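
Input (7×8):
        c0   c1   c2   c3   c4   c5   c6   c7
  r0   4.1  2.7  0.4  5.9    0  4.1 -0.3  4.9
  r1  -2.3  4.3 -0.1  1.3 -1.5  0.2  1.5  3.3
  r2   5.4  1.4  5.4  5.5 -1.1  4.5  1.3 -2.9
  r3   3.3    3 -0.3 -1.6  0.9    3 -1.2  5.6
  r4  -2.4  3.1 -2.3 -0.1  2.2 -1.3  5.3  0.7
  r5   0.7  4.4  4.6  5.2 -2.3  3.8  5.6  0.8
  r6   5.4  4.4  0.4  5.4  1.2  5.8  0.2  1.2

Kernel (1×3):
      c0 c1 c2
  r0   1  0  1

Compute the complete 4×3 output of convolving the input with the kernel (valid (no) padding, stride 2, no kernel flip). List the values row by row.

4.5 0.4 -0.3
10.8 4.3 0.2
-4.7 -0.1 7.5
5.8 1.6 1.4

Output[0,0]: The receptive field on the input at this output position is [4.1 2.7 0.4]. Elementwise product with the kernel and sum: 4.1·1 + 0.4·1.
Output[0,1]: The receptive field on the input at this output position is [0.4 5.9 0]. Elementwise product with the kernel and sum: 0.4·1 + 0·1.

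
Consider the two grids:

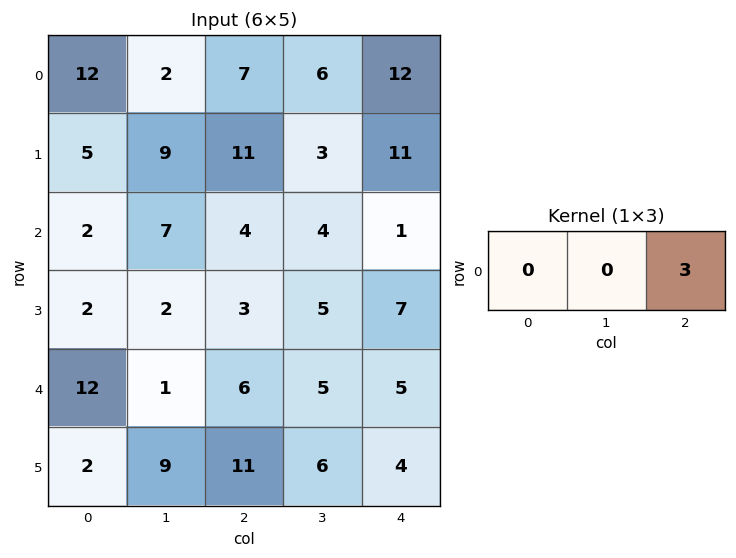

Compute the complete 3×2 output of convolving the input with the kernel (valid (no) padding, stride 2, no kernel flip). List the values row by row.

Output[0,0]: The receptive field on the input at this output position is [12 2 7]. Elementwise product with the kernel and sum: 7·3.

21 36
12 3
18 15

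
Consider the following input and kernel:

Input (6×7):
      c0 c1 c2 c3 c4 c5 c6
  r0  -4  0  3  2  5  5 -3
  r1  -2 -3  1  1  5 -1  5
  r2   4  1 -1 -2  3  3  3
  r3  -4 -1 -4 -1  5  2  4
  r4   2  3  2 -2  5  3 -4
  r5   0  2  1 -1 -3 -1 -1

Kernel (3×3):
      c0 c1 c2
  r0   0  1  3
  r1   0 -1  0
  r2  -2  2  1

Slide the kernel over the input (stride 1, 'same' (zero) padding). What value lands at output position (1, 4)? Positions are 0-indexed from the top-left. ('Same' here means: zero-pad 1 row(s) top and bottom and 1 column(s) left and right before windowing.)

The receptive field on the zero-padded input at this output position is [2 5 5 / 1 5 -1 / -2 3 3]. Elementwise product with the kernel and sum: 5·1 + 5·3 + 5·-1 + -2·-2 + 3·2 + 3·1.

28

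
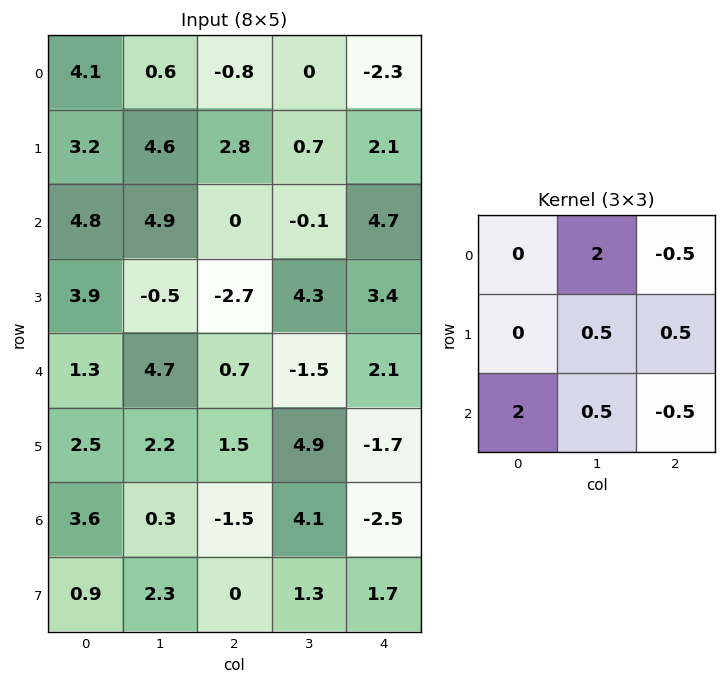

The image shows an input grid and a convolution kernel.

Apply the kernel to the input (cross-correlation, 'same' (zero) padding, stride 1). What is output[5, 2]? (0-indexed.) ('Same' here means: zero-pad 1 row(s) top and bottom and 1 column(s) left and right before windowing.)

3.15

The receptive field on the zero-padded input at this output position is [4.7 0.7 -1.5 / 2.2 1.5 4.9 / 0.3 -1.5 4.1]. Elementwise product with the kernel and sum: 0.7·2 + -1.5·-0.5 + 1.5·0.5 + 4.9·0.5 + 0.3·2 + -1.5·0.5 + 4.1·-0.5.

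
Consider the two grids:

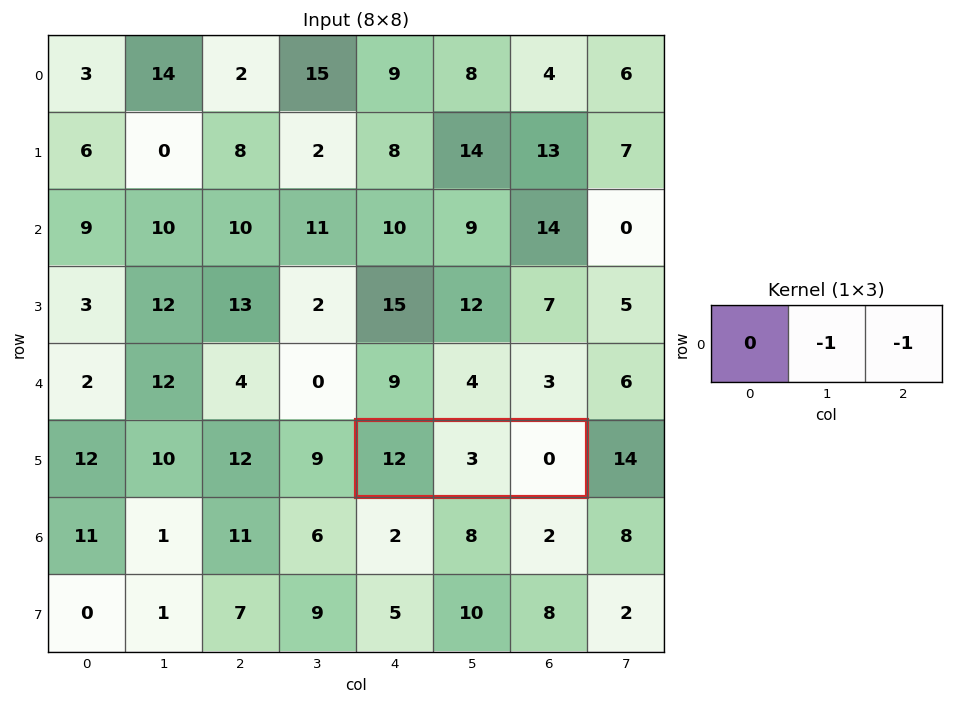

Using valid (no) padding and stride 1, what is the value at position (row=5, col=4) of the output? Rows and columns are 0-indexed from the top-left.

The receptive field on the input at this output position is [12 3 0]. Elementwise product with the kernel and sum: 3·-1 + 0·-1.

-3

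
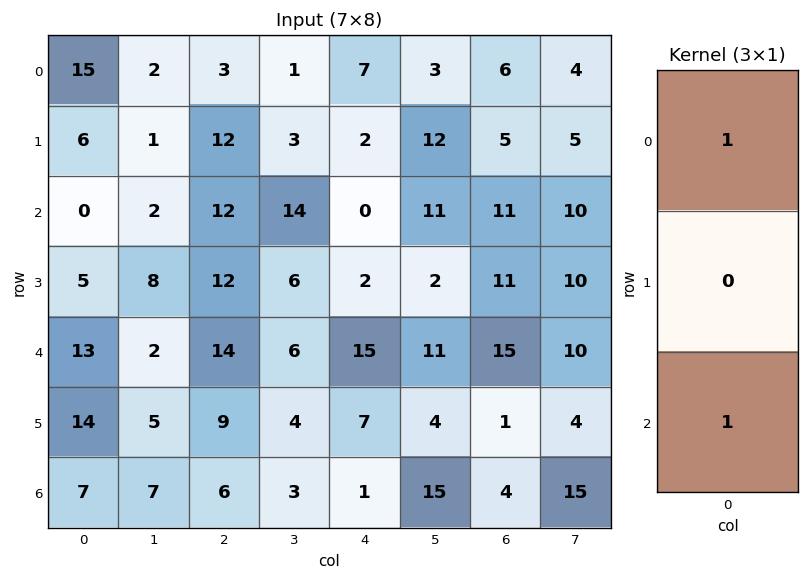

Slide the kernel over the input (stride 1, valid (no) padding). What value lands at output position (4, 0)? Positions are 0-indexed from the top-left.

The receptive field on the input at this output position is [13 / 14 / 7]. Elementwise product with the kernel and sum: 13·1 + 7·1.

20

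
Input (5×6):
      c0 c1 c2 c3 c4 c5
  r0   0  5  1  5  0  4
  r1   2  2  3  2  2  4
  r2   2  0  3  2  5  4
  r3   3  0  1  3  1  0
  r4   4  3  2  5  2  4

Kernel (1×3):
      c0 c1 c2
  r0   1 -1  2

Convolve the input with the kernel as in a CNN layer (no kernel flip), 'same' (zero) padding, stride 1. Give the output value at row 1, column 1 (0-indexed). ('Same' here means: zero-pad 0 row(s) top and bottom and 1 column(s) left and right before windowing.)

The receptive field on the zero-padded input at this output position is [2 2 3]. Elementwise product with the kernel and sum: 2·1 + 2·-1 + 3·2.

6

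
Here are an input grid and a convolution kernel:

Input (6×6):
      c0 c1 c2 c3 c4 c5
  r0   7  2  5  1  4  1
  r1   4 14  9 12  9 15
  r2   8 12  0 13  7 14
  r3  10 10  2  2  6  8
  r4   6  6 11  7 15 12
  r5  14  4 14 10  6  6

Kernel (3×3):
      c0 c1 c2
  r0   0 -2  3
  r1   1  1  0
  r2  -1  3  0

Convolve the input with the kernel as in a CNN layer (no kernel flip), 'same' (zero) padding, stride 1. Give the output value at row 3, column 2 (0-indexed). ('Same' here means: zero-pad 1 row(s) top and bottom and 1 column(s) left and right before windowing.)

The receptive field on the zero-padded input at this output position is [12 0 13 / 10 2 2 / 6 11 7]. Elementwise product with the kernel and sum: 0·-2 + 13·3 + 10·1 + 2·1 + 6·-1 + 11·3.

78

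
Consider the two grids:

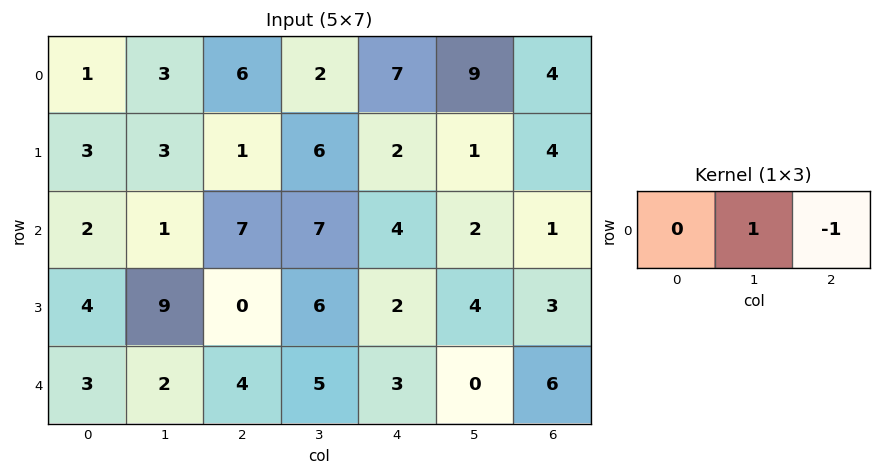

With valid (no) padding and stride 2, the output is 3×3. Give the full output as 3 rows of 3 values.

Output[0,0]: The receptive field on the input at this output position is [1 3 6]. Elementwise product with the kernel and sum: 3·1 + 6·-1.

-3 -5 5
-6 3 1
-2 2 -6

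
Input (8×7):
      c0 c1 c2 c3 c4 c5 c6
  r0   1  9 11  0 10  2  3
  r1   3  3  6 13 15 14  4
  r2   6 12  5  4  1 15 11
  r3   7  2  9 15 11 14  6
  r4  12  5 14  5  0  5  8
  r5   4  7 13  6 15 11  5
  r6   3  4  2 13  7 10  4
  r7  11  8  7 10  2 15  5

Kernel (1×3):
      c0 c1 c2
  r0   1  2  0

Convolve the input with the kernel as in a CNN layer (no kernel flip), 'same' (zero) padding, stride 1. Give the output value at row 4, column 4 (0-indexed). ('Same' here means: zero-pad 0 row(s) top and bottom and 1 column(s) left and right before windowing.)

5

The receptive field on the zero-padded input at this output position is [5 0 5]. Elementwise product with the kernel and sum: 5·1 + 0·2.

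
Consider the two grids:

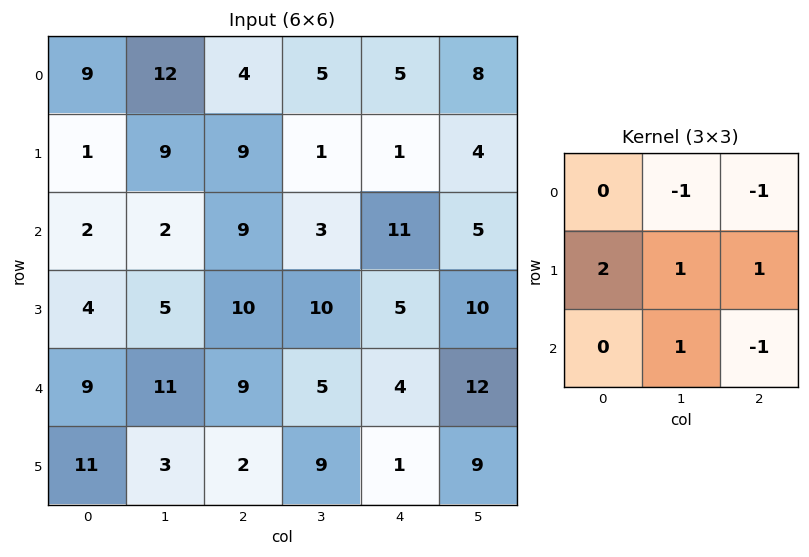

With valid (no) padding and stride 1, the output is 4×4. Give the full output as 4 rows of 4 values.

-3 25 2 0
-8 6 35 12
14 22 22 11
24 9 20 3

Output[0,0]: The receptive field on the input at this output position is [9 12 4 / 1 9 9 / 2 2 9]. Elementwise product with the kernel and sum: 12·-1 + 4·-1 + 1·2 + 9·1 + 9·1 + 2·1 + 9·-1.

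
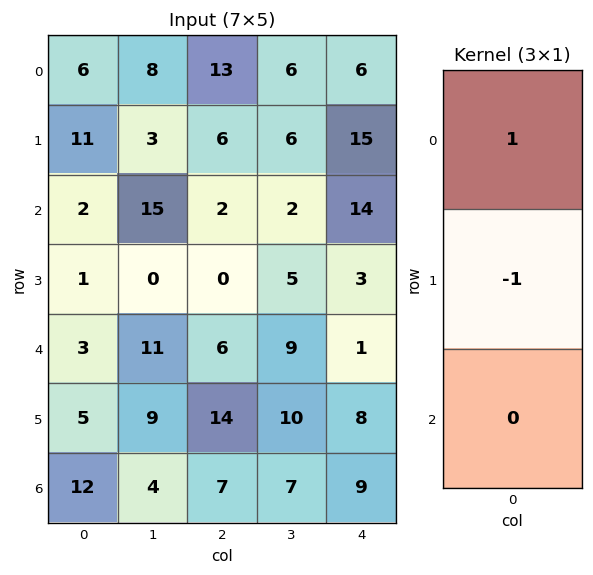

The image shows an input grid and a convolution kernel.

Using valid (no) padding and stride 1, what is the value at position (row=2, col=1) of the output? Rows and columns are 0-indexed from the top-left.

The receptive field on the input at this output position is [15 / 0 / 11]. Elementwise product with the kernel and sum: 15·1 + 0·-1.

15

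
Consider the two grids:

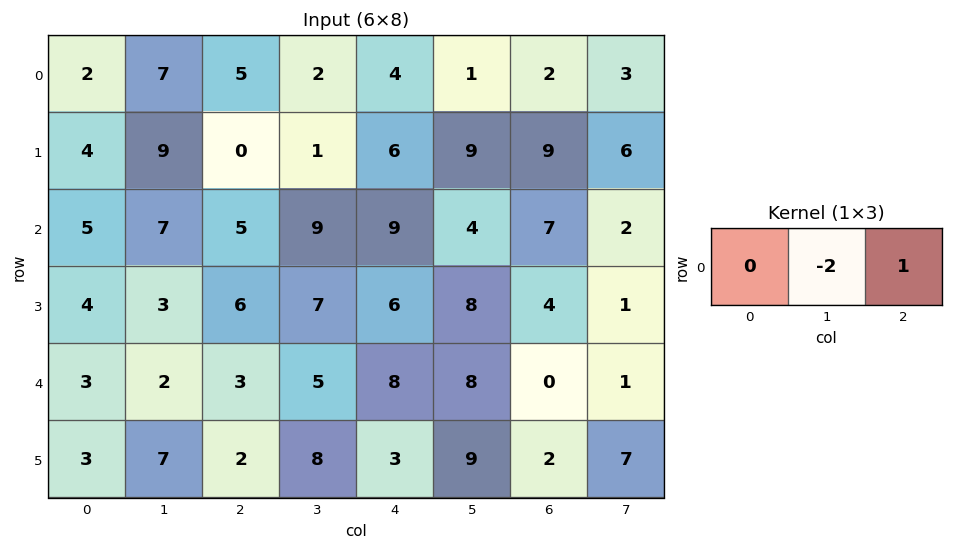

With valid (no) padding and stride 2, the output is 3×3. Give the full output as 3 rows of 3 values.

-9 0 0
-9 -9 -1
-1 -2 -16

Output[0,0]: The receptive field on the input at this output position is [2 7 5]. Elementwise product with the kernel and sum: 7·-2 + 5·1.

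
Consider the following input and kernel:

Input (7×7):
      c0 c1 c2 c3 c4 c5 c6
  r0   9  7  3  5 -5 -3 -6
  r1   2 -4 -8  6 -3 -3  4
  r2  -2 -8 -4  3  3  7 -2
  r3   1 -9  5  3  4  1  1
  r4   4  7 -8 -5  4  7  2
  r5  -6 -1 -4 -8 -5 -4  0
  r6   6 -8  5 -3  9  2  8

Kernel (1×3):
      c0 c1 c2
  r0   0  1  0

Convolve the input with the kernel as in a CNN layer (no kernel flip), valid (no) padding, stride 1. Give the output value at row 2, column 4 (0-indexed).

The receptive field on the input at this output position is [3 7 -2]. Elementwise product with the kernel and sum: 7·1.

7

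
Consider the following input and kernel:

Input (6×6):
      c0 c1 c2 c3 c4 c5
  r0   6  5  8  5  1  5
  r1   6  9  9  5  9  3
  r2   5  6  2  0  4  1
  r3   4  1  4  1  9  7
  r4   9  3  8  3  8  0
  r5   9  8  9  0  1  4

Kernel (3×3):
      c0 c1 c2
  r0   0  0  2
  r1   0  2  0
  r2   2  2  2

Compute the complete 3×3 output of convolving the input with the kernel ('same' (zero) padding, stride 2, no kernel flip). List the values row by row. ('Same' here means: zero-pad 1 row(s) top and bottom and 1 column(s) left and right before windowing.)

Output[0,0]: The receptive field on the zero-padded input at this output position is [0 0 0 / 0 6 5 / 0 6 9]. Elementwise product with the kernel and sum: 0·2 + 6·2 + 0·2 + 6·2 + 9·2.
Output[0,1]: The receptive field on the zero-padded input at this output position is [0 0 0 / 5 8 5 / 9 9 5]. Elementwise product with the kernel and sum: 0·2 + 8·2 + 9·2 + 9·2 + 5·2.

42 62 36
38 26 48
54 52 40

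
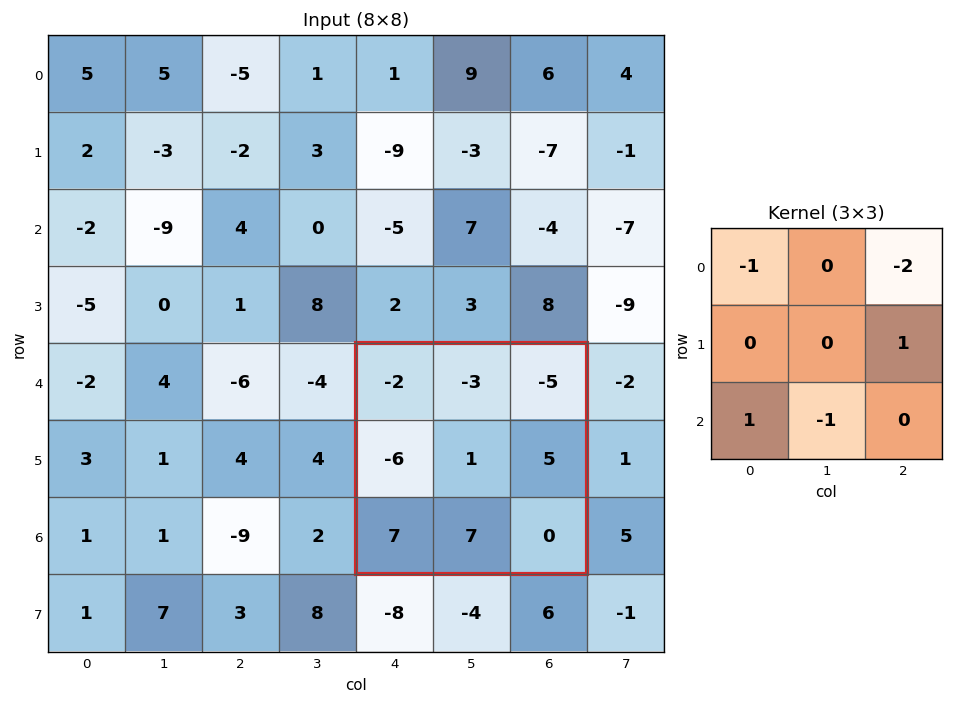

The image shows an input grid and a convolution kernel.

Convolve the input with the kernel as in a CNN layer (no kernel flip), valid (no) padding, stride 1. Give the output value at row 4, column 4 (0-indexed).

The receptive field on the input at this output position is [-2 -3 -5 / -6 1 5 / 7 7 0]. Elementwise product with the kernel and sum: -2·-1 + -5·-2 + 5·1 + 7·1 + 7·-1.

17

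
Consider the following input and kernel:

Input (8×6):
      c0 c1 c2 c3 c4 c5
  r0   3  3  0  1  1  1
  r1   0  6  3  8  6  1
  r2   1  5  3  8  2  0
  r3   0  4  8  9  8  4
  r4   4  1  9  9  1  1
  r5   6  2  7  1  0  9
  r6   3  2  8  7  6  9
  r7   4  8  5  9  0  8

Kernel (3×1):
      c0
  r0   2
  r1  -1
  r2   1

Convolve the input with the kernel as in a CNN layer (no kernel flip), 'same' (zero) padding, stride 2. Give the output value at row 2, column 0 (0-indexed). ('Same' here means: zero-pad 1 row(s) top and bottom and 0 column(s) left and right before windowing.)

2

The receptive field on the zero-padded input at this output position is [0 / 4 / 6]. Elementwise product with the kernel and sum: 0·2 + 4·-1 + 6·1.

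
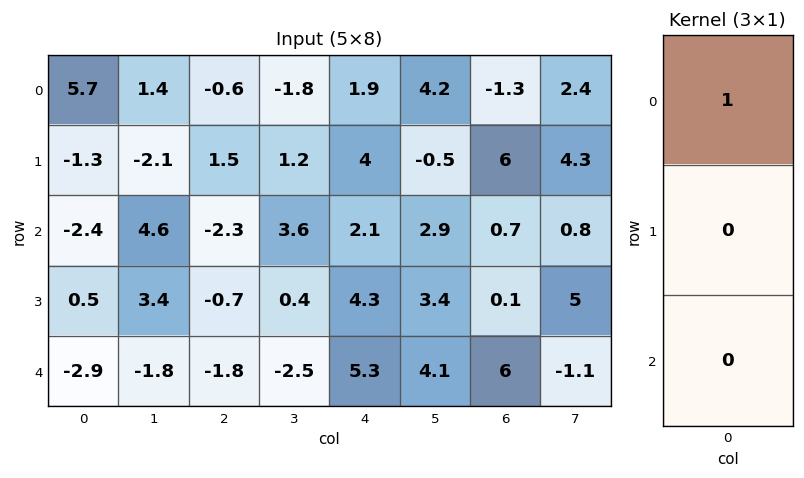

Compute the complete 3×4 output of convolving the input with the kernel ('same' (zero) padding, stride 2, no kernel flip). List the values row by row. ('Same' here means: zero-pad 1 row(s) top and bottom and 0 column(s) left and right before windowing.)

Output[0,0]: The receptive field on the zero-padded input at this output position is [0 / 5.7 / -1.3]. Elementwise product with the kernel and sum: 0·1.
Output[0,1]: The receptive field on the zero-padded input at this output position is [0 / -0.6 / 1.5]. Elementwise product with the kernel and sum: 0·1.

0 0 0 0
-1.3 1.5 4 6
0.5 -0.7 4.3 0.1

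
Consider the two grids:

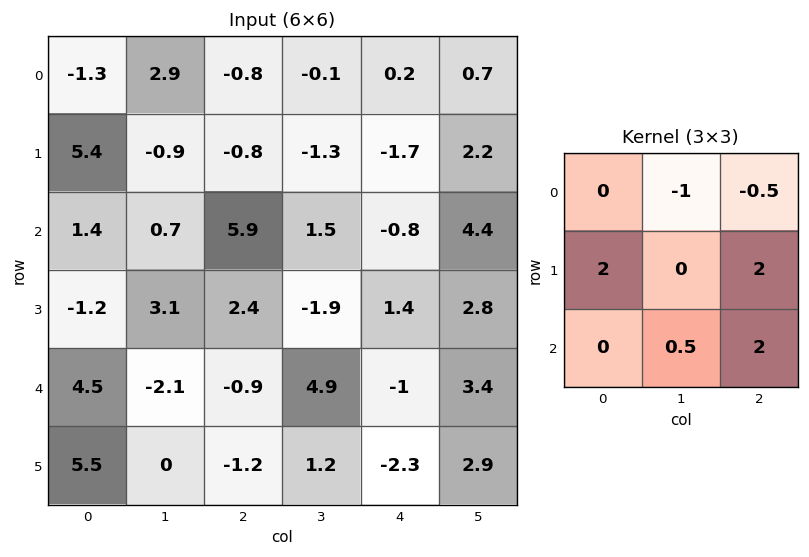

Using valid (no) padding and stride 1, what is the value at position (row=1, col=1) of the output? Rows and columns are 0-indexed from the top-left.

The receptive field on the input at this output position is [-0.9 -0.8 -1.3 / 0.7 5.9 1.5 / 3.1 2.4 -1.9]. Elementwise product with the kernel and sum: -0.8·-1 + -1.3·-0.5 + 0.7·2 + 1.5·2 + 2.4·0.5 + -1.9·2.

3.25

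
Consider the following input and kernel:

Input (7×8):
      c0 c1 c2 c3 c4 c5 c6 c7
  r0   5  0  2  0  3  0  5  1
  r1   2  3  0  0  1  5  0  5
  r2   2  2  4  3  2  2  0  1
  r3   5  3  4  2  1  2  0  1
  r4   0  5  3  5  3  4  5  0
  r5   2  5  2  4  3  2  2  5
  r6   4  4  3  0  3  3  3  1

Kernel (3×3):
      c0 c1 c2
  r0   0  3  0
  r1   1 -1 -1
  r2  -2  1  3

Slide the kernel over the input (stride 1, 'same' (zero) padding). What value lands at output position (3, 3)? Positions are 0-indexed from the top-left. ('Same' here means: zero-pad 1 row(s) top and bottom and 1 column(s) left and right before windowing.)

The receptive field on the zero-padded input at this output position is [4 3 2 / 4 2 1 / 3 5 3]. Elementwise product with the kernel and sum: 3·3 + 4·1 + 2·-1 + 1·-1 + 3·-2 + 5·1 + 3·3.

18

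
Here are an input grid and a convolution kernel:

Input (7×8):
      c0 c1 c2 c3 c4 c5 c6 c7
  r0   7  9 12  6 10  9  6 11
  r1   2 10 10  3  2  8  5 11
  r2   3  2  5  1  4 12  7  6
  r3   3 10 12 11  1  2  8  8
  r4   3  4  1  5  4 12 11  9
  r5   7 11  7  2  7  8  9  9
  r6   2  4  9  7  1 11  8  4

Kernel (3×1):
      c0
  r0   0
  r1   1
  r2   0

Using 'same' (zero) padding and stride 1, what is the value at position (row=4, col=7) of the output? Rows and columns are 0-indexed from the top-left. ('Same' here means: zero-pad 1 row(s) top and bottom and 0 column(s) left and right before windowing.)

The receptive field on the zero-padded input at this output position is [8 / 9 / 9]. Elementwise product with the kernel and sum: 9·1.

9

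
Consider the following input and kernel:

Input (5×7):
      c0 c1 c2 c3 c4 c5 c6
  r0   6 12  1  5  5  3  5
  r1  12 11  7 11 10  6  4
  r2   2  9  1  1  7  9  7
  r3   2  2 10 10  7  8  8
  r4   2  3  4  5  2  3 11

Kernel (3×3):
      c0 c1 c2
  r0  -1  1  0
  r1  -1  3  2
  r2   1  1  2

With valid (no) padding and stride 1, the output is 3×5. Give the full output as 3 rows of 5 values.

Output[0,0]: The receptive field on the input at this output position is [6 12 1 / 12 11 7 / 2 9 1]. Elementwise product with the kernel and sum: 6·-1 + 12·1 + 12·-1 + 11·3 + 7·2 + 2·1 + 9·1 + 1·2.

54 33 66 57 44
50 24 54 70 61
44 57 47 46 62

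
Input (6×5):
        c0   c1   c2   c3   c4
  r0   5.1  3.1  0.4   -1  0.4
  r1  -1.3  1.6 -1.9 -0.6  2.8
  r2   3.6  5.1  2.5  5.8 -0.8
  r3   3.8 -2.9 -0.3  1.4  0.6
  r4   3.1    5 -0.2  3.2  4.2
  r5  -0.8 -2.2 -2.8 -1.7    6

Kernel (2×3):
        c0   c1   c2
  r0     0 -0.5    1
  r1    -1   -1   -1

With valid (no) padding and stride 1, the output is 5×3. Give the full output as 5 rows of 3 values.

Output[0,0]: The receptive field on the input at this output position is [5.1 3.1 0.4 / -1.3 1.6 -1.9]. Elementwise product with the kernel and sum: 3.1·-0.5 + 0.4·1 + -1.3·-1 + 1.6·-1 + -1.9·-1.

0.45 -0.3 0.6
-13.9 -13.05 -4.4
-0.65 6.35 -5.4
-6.75 -6.45 -7.3
3.1 10 1.1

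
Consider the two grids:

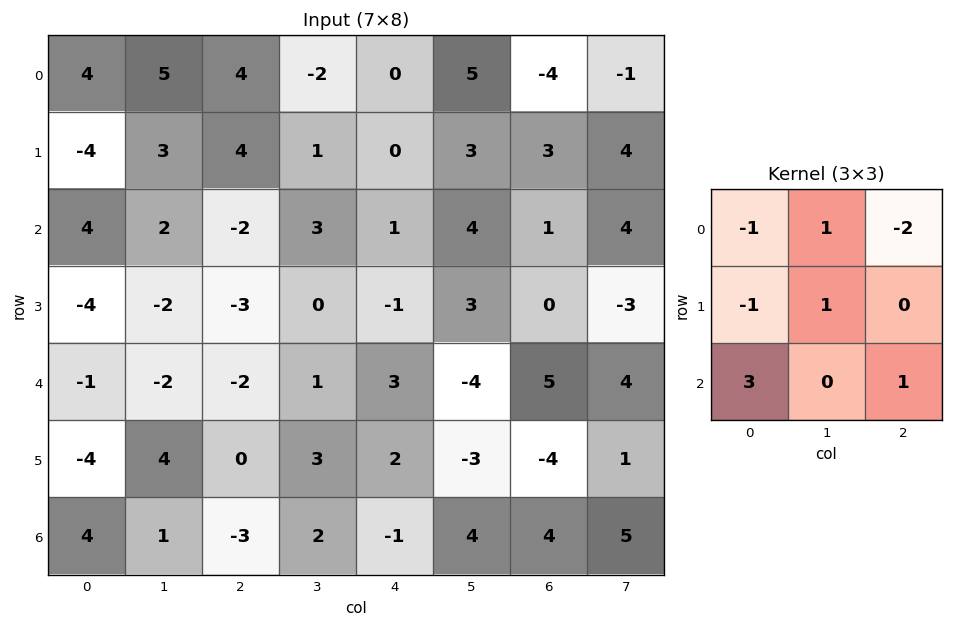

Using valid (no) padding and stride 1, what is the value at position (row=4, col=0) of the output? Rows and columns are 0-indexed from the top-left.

20

The receptive field on the input at this output position is [-1 -2 -2 / -4 4 0 / 4 1 -3]. Elementwise product with the kernel and sum: -1·-1 + -2·1 + -2·-2 + -4·-1 + 4·1 + 4·3 + -3·1.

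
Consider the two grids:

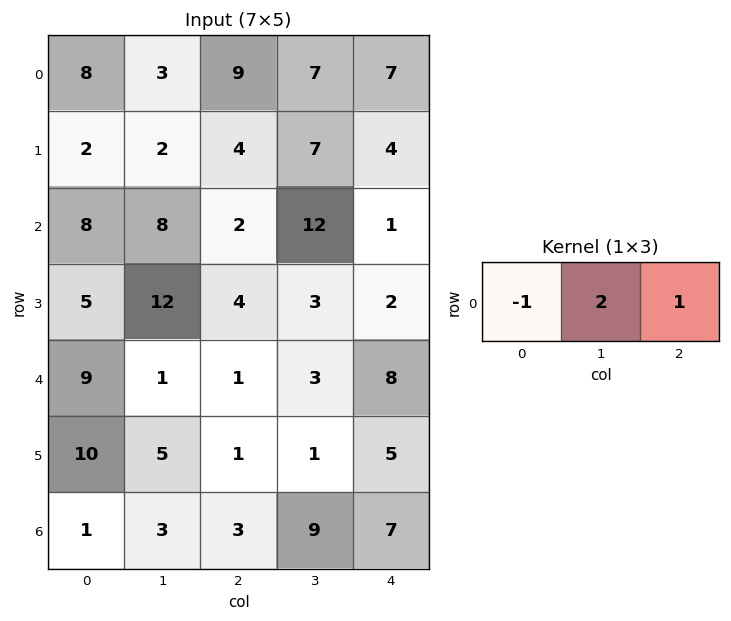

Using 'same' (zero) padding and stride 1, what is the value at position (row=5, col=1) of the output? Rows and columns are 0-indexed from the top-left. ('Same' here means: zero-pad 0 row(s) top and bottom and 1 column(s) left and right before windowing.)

The receptive field on the zero-padded input at this output position is [10 5 1]. Elementwise product with the kernel and sum: 10·-1 + 5·2 + 1·1.

1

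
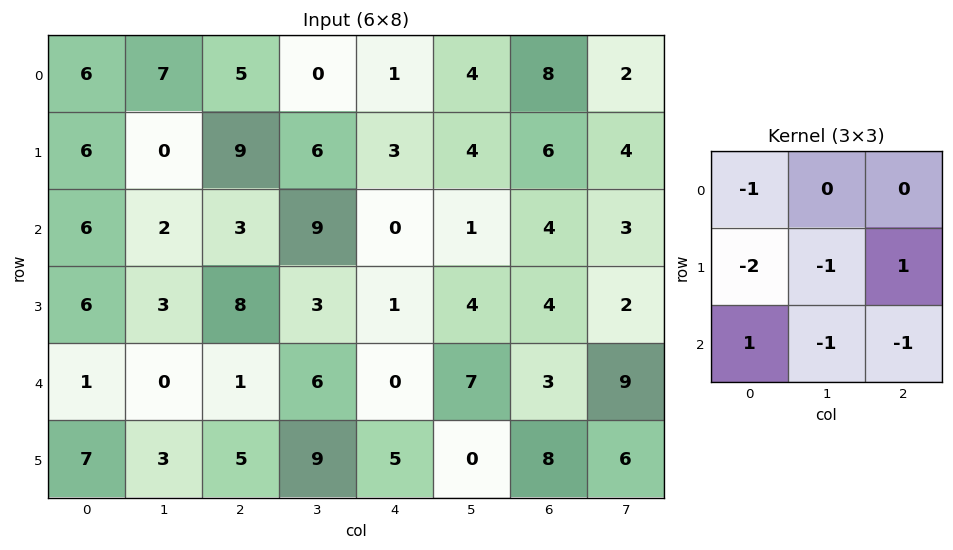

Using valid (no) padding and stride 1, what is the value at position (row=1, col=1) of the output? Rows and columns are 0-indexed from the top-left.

-6

The receptive field on the input at this output position is [0 9 6 / 2 3 9 / 3 8 3]. Elementwise product with the kernel and sum: 0·-1 + 2·-2 + 3·-1 + 9·1 + 3·1 + 8·-1 + 3·-1.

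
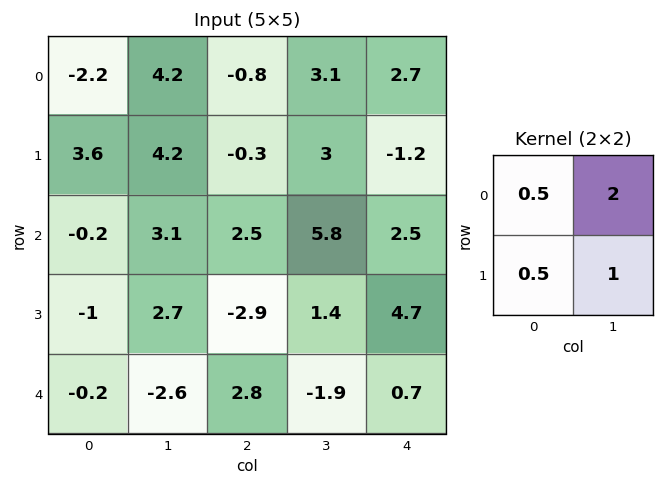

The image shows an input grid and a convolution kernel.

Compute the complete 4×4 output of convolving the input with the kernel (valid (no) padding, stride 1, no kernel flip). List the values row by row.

13.3 2.3 8.65 7.25
13.2 5.55 12.9 4.5
8.3 5 12.8 13.3
2.2 -2.95 0.85 9.85

Output[0,0]: The receptive field on the input at this output position is [-2.2 4.2 / 3.6 4.2]. Elementwise product with the kernel and sum: -2.2·0.5 + 4.2·2 + 3.6·0.5 + 4.2·1.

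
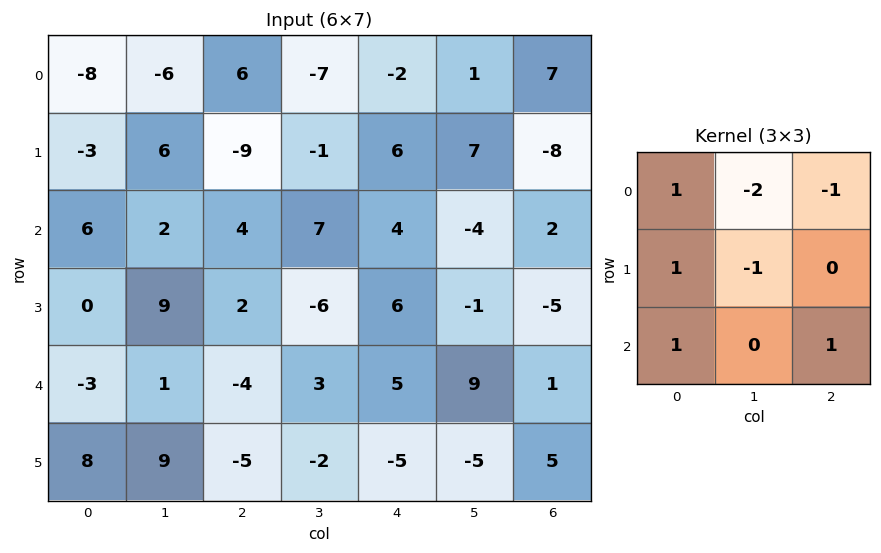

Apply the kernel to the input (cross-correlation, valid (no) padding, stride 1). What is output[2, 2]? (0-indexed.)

-5

The receptive field on the input at this output position is [4 7 4 / 2 -6 6 / -4 3 5]. Elementwise product with the kernel and sum: 4·1 + 7·-2 + 4·-1 + 2·1 + -6·-1 + -4·1 + 5·1.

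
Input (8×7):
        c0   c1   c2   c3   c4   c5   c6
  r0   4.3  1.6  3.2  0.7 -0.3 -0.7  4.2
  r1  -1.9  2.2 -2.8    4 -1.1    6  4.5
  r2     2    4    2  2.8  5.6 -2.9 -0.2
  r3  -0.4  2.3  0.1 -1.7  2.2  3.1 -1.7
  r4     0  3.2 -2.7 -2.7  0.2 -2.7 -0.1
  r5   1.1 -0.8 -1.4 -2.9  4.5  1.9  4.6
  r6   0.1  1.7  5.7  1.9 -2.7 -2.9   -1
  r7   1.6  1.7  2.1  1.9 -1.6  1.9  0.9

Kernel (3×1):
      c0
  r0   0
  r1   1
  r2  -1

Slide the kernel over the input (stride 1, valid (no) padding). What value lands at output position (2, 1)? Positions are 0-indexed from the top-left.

-0.9

The receptive field on the input at this output position is [4 / 2.3 / 3.2]. Elementwise product with the kernel and sum: 2.3·1 + 3.2·-1.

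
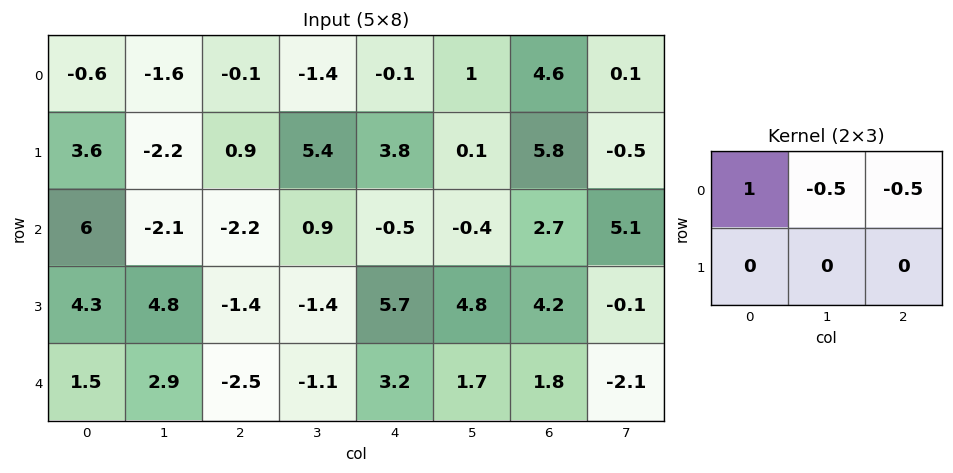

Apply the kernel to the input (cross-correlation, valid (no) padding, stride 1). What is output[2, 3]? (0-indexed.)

1.35

The receptive field on the input at this output position is [0.9 -0.5 -0.4 / -1.4 5.7 4.8]. Elementwise product with the kernel and sum: 0.9·1 + -0.5·-0.5 + -0.4·-0.5.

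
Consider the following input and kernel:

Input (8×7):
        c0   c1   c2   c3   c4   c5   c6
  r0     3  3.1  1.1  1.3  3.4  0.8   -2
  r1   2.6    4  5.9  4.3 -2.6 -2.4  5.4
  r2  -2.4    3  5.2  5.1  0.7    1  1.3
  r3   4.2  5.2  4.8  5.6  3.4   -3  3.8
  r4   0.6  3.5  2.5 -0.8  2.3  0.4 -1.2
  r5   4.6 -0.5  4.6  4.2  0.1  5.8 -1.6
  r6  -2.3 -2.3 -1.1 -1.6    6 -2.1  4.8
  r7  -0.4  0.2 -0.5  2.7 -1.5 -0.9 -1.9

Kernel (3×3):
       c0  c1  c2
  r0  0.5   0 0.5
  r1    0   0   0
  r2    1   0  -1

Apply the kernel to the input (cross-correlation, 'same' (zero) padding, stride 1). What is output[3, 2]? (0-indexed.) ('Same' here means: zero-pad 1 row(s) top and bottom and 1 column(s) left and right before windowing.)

8.35

The receptive field on the zero-padded input at this output position is [3 5.2 5.1 / 5.2 4.8 5.6 / 3.5 2.5 -0.8]. Elementwise product with the kernel and sum: 3·0.5 + 5.1·0.5 + 3.5·1 + -0.8·-1.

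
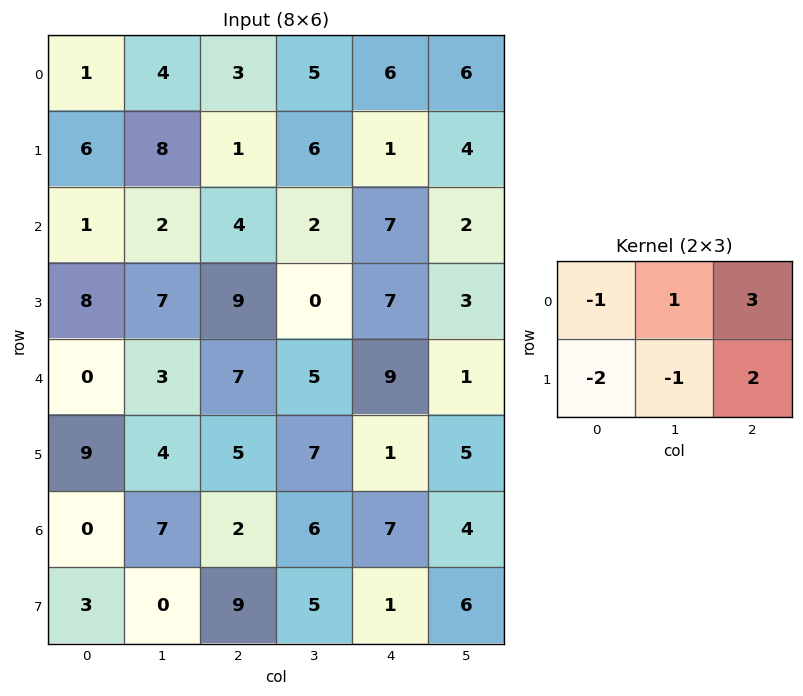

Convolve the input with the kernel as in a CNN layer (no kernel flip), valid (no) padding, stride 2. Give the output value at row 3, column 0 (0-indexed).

The receptive field on the input at this output position is [0 7 2 / 3 0 9]. Elementwise product with the kernel and sum: 0·-1 + 7·1 + 2·3 + 3·-2 + 0·-1 + 9·2.

25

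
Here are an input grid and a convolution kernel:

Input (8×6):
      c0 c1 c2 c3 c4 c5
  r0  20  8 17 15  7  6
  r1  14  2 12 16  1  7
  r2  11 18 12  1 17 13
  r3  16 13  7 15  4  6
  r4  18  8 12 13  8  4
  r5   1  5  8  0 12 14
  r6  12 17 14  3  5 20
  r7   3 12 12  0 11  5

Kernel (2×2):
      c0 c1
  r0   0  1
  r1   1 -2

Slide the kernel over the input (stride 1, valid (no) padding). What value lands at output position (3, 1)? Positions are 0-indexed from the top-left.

-9

The receptive field on the input at this output position is [13 7 / 8 12]. Elementwise product with the kernel and sum: 7·1 + 8·1 + 12·-2.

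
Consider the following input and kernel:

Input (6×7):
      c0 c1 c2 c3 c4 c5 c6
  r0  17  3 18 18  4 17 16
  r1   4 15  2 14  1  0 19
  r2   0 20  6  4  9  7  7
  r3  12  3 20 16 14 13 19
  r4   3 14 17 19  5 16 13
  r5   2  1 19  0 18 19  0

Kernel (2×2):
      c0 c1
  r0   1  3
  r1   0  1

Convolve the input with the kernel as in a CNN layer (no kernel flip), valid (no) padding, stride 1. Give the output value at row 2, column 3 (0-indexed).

45

The receptive field on the input at this output position is [4 9 / 16 14]. Elementwise product with the kernel and sum: 4·1 + 9·3 + 14·1.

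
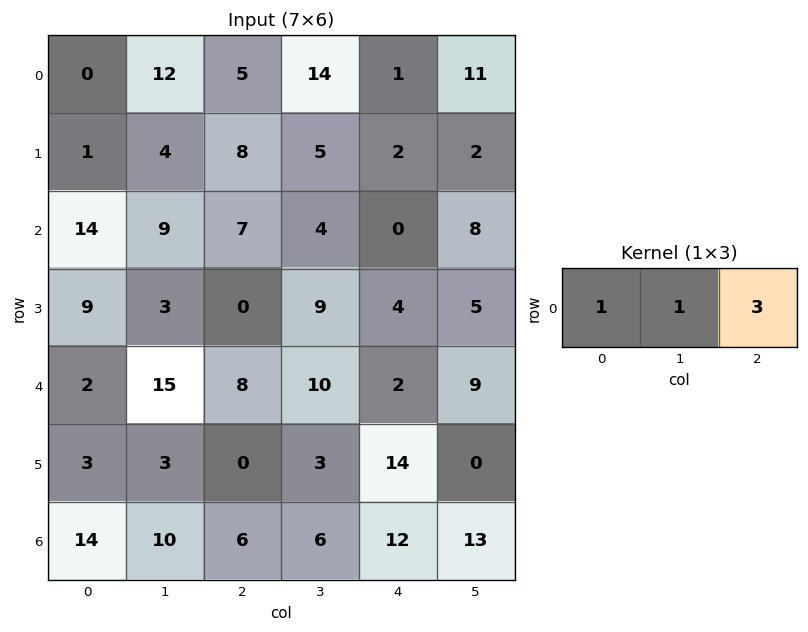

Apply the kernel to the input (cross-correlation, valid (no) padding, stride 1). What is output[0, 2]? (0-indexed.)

22

The receptive field on the input at this output position is [5 14 1]. Elementwise product with the kernel and sum: 5·1 + 14·1 + 1·3.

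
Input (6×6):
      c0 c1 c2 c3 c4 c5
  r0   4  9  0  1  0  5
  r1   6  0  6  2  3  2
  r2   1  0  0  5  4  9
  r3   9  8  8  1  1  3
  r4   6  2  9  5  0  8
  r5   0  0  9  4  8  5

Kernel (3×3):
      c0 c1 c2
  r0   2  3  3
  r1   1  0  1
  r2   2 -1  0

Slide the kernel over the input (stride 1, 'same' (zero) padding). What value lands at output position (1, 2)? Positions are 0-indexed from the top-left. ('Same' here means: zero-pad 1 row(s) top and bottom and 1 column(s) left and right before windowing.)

The receptive field on the zero-padded input at this output position is [9 0 1 / 0 6 2 / 0 0 5]. Elementwise product with the kernel and sum: 9·2 + 0·3 + 1·3 + 0·1 + 2·1 + 0·2 + 0·-1.

23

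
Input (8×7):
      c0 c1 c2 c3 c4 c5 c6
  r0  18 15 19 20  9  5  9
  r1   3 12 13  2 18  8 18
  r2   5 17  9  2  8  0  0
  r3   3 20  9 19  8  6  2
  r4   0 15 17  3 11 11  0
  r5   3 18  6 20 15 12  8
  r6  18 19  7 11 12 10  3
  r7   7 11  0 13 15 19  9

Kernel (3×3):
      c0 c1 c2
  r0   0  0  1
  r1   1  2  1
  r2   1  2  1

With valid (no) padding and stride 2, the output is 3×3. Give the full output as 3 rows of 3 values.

Output[0,0]: The receptive field on the input at this output position is [18 15 19 / 3 12 13 / 5 17 9]. Elementwise product with the kernel and sum: 19·1 + 3·1 + 12·2 + 13·1 + 5·1 + 17·2 + 9·1.
Output[0,1]: The receptive field on the input at this output position is [19 20 9 / 13 2 18 / 9 2 8]. Elementwise product with the kernel and sum: 9·1 + 13·1 + 2·2 + 18·1 + 9·1 + 2·2 + 8·1.

107 65 69
108 97 55
125 113 82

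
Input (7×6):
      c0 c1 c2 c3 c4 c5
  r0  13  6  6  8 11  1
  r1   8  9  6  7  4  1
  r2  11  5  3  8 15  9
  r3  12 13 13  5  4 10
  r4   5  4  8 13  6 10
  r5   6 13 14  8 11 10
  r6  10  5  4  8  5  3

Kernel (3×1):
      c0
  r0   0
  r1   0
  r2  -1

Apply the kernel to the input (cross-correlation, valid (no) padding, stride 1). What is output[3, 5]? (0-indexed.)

-10

The receptive field on the input at this output position is [10 / 10 / 10]. Elementwise product with the kernel and sum: 10·-1.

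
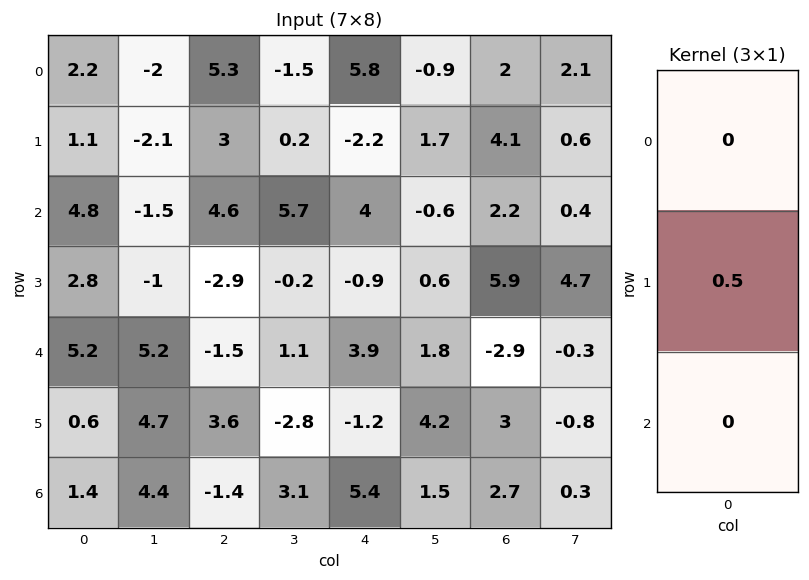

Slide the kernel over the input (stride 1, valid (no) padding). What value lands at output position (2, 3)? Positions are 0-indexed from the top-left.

-0.1

The receptive field on the input at this output position is [5.7 / -0.2 / 1.1]. Elementwise product with the kernel and sum: -0.2·0.5.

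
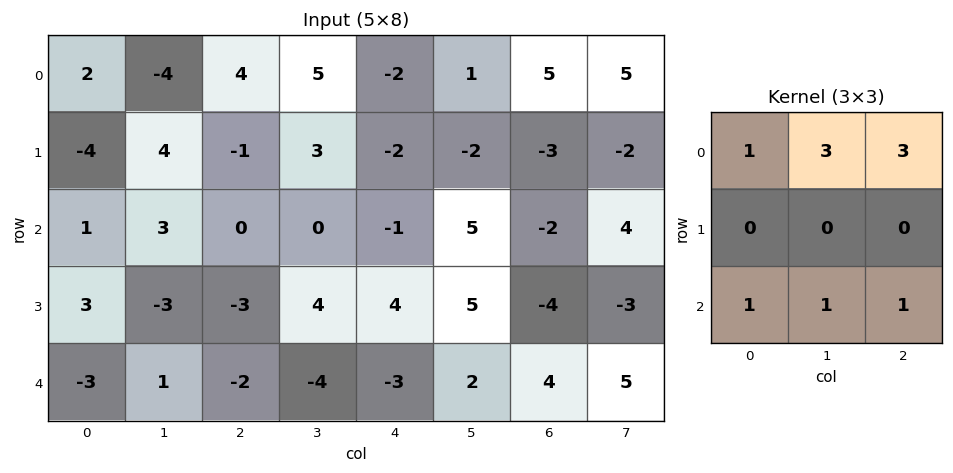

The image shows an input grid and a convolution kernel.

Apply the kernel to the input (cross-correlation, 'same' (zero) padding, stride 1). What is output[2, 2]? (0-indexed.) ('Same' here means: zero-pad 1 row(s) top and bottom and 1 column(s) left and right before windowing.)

The receptive field on the zero-padded input at this output position is [4 -1 3 / 3 0 0 / -3 -3 4]. Elementwise product with the kernel and sum: 4·1 + -1·3 + 3·3 + -3·1 + -3·1 + 4·1.

8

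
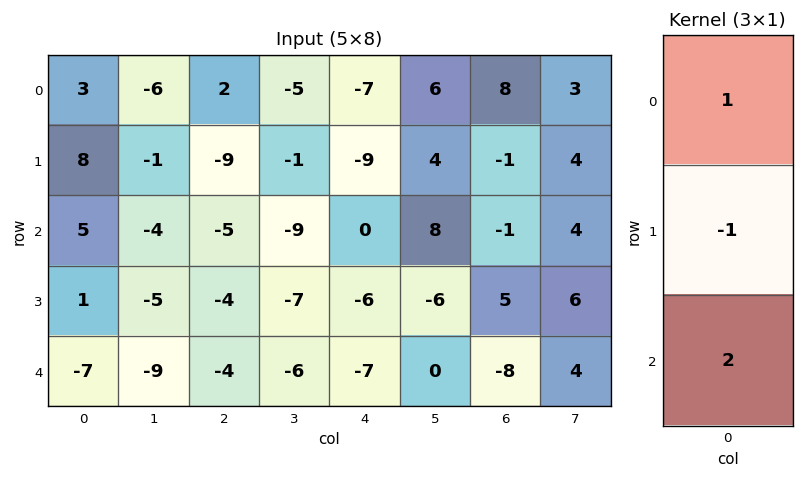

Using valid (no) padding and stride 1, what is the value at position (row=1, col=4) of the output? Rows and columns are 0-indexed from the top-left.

-21

The receptive field on the input at this output position is [-9 / 0 / -6]. Elementwise product with the kernel and sum: -9·1 + 0·-1 + -6·2.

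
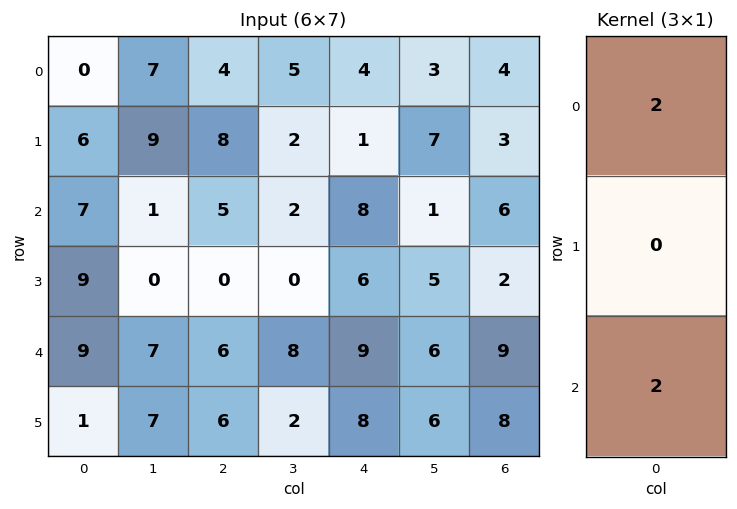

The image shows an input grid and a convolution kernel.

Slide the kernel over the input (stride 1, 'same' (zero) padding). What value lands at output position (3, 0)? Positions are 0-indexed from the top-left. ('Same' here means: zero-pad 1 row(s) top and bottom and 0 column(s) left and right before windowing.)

32

The receptive field on the zero-padded input at this output position is [7 / 9 / 9]. Elementwise product with the kernel and sum: 7·2 + 9·2.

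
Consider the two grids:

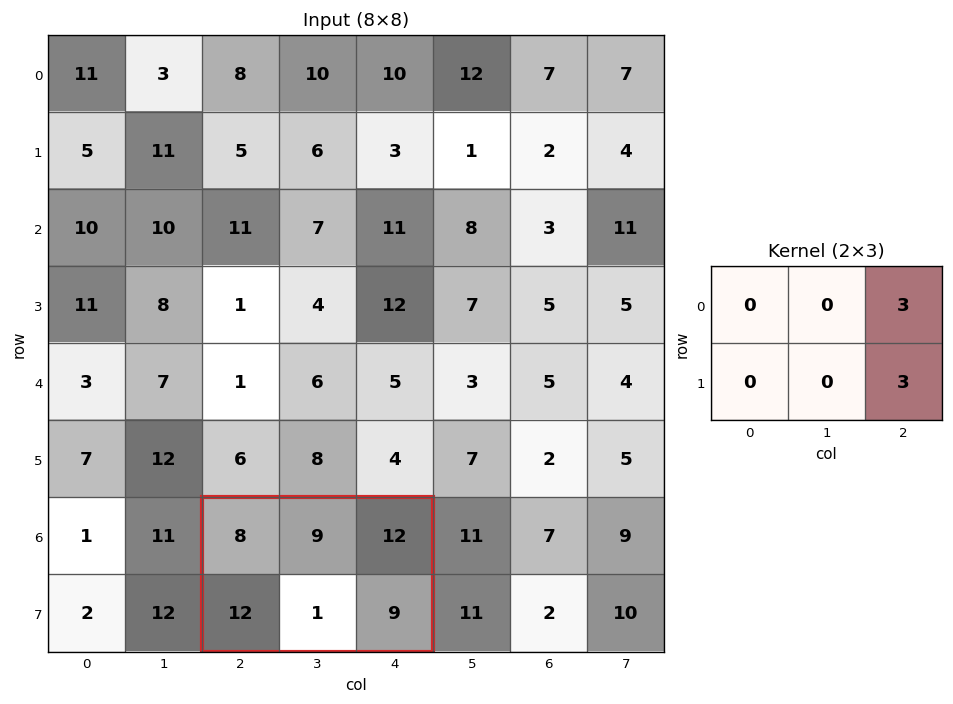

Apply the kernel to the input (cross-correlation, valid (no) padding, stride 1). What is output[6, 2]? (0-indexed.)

The receptive field on the input at this output position is [8 9 12 / 12 1 9]. Elementwise product with the kernel and sum: 12·3 + 9·3.

63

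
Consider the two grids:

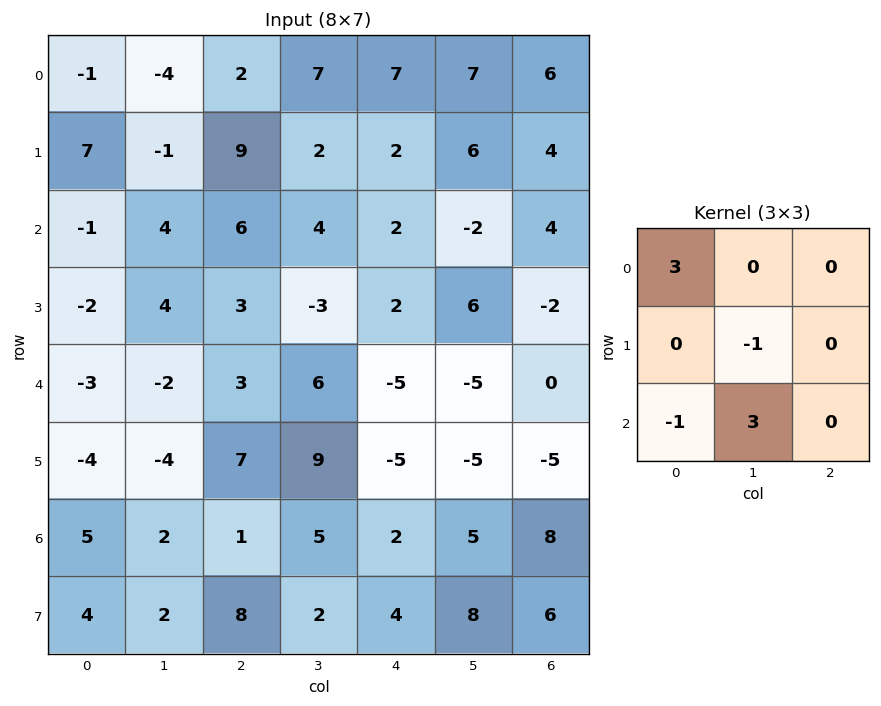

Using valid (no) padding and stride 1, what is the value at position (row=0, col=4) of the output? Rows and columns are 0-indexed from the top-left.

The receptive field on the input at this output position is [7 7 6 / 2 6 4 / 2 -2 4]. Elementwise product with the kernel and sum: 7·3 + 6·-1 + 2·-1 + -2·3.

7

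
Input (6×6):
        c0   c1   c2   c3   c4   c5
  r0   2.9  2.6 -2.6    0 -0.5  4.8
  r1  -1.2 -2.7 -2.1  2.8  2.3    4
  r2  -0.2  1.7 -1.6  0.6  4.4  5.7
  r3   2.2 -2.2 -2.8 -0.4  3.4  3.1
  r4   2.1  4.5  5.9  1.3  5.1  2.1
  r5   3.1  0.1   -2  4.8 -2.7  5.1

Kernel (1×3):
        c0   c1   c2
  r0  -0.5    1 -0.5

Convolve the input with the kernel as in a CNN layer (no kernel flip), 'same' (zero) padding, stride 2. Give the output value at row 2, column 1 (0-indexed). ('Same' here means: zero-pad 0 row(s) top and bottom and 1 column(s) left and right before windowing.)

The receptive field on the zero-padded input at this output position is [4.5 5.9 1.3]. Elementwise product with the kernel and sum: 4.5·-0.5 + 5.9·1 + 1.3·-0.5.

3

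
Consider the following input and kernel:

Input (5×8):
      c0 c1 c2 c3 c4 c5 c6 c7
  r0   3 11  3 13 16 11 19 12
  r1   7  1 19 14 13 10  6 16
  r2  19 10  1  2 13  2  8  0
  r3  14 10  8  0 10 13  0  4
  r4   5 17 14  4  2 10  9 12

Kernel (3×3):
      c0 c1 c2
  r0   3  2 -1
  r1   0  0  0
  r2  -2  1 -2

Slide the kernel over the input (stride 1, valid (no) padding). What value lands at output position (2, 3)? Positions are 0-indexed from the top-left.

The receptive field on the input at this output position is [2 13 2 / 0 10 13 / 4 2 10]. Elementwise product with the kernel and sum: 2·3 + 13·2 + 2·-1 + 4·-2 + 2·1 + 10·-2.

4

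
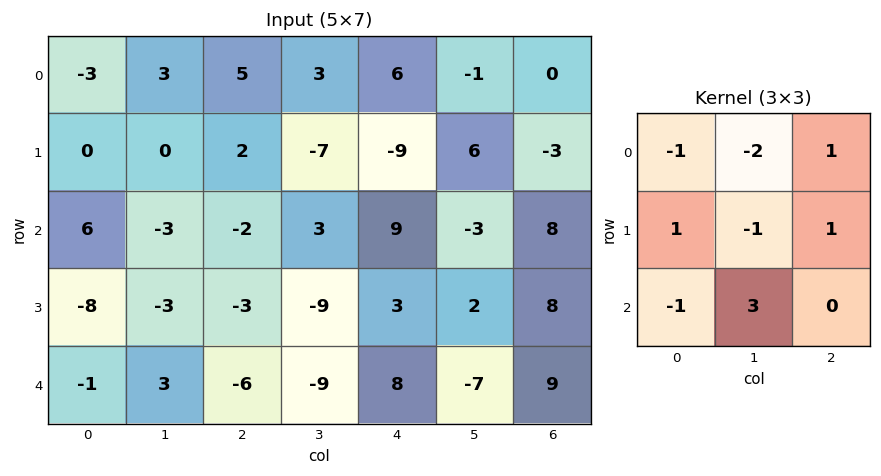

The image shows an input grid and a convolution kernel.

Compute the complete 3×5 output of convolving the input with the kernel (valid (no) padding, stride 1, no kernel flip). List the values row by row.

Output[0,0]: The receptive field on the input at this output position is [-3 3 5 / 0 0 2 / 6 -3 -2]. Elementwise product with the kernel and sum: -3·-1 + 3·-2 + 5·1 + 0·1 + 0·-1 + 2·1 + 6·-1 + -3·3.
Output[0,1]: The receptive field on the input at this output position is [3 5 3 / 0 2 -7 / -3 -2 3]. Elementwise product with the kernel and sum: 3·-1 + 5·-2 + 3·1 + 0·1 + 2·-1 + -7·1 + -3·-1 + -2·3.

-11 -22 6 16 -40
8 -15 -17 40 17
0 -20 -7 -1 -15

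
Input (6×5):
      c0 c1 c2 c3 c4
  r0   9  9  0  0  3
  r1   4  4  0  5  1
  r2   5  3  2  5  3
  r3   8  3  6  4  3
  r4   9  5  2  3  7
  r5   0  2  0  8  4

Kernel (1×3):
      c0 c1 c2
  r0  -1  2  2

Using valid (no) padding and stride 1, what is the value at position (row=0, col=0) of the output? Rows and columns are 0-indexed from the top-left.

The receptive field on the input at this output position is [9 9 0]. Elementwise product with the kernel and sum: 9·-1 + 9·2 + 0·2.

9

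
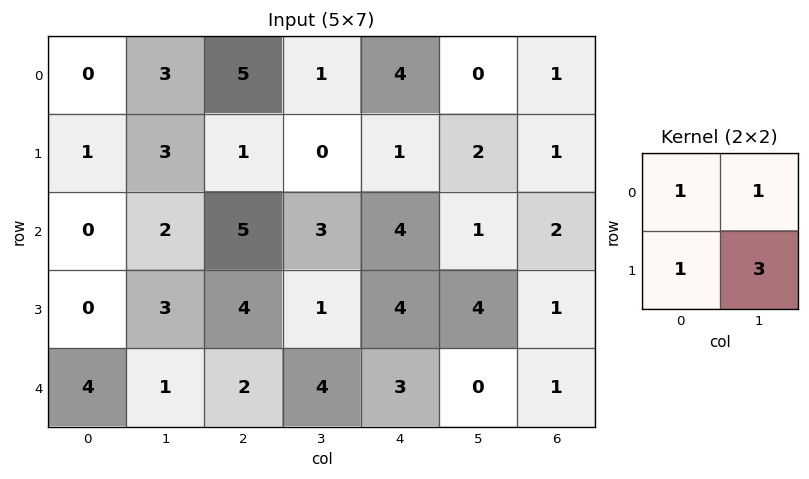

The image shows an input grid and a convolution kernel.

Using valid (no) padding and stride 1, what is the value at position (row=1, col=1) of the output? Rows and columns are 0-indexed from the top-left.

21

The receptive field on the input at this output position is [3 1 / 2 5]. Elementwise product with the kernel and sum: 3·1 + 1·1 + 2·1 + 5·3.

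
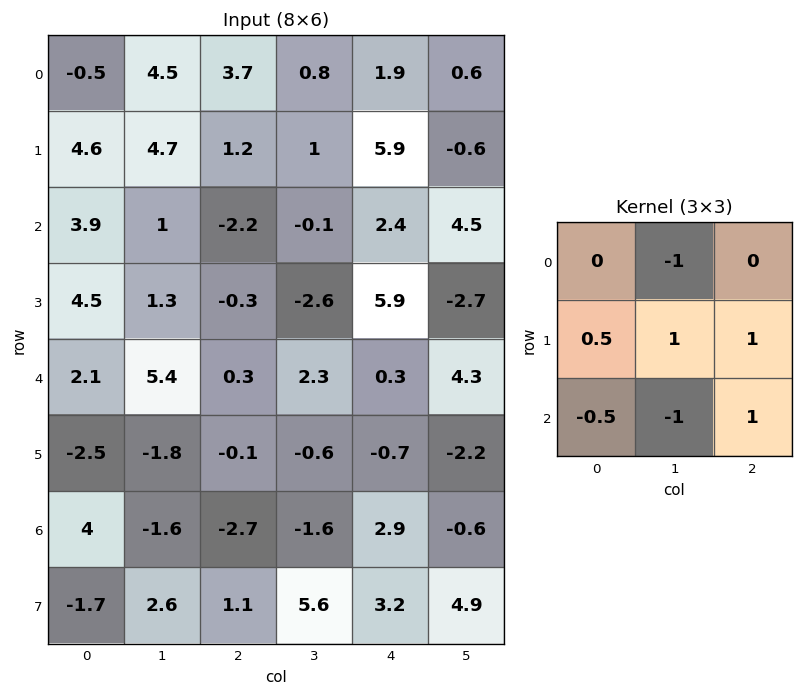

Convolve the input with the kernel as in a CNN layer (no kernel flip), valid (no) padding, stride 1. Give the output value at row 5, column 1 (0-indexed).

-1.8

The receptive field on the input at this output position is [-1.8 -0.1 -0.6 / -1.6 -2.7 -1.6 / 2.6 1.1 5.6]. Elementwise product with the kernel and sum: -0.1·-1 + -1.6·0.5 + -2.7·1 + -1.6·1 + 2.6·-0.5 + 1.1·-1 + 5.6·1.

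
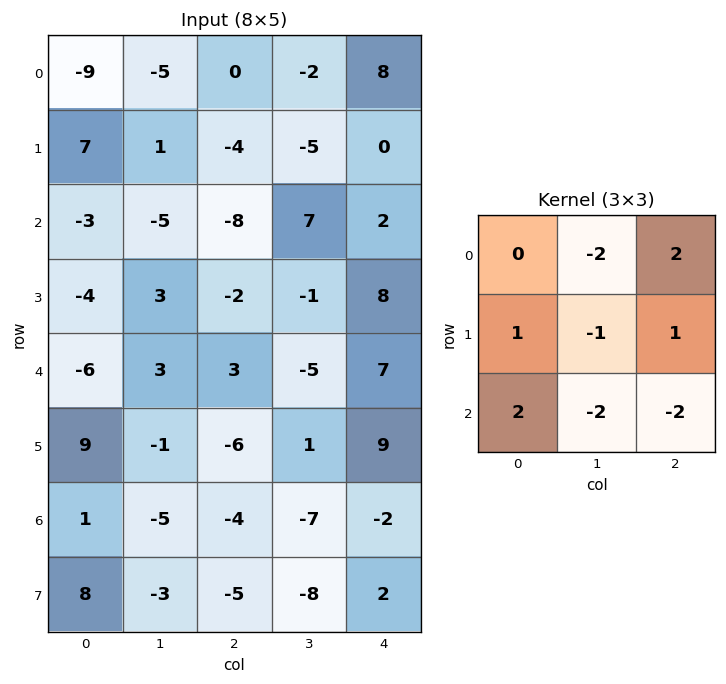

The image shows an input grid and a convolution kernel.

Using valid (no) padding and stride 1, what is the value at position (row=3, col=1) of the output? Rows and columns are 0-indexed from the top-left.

The receptive field on the input at this output position is [3 -2 -1 / 3 3 -5 / -1 -6 1]. Elementwise product with the kernel and sum: -2·-2 + -1·2 + 3·1 + 3·-1 + -5·1 + -1·2 + -6·-2 + 1·-2.

5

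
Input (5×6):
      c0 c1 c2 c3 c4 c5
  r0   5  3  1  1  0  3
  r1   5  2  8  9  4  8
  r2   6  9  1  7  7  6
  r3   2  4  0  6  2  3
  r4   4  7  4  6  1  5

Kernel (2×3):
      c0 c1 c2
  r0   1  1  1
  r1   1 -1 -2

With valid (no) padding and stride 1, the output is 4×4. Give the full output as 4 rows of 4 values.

Output[0,0]: The receptive field on the input at this output position is [5 3 1 / 5 2 8]. Elementwise product with the kernel and sum: 5·1 + 3·1 + 1·1 + 5·1 + 2·-1 + 8·-2.

-4 -19 -7 -7
10 13 1 9
14 9 5 18
-5 1 4 6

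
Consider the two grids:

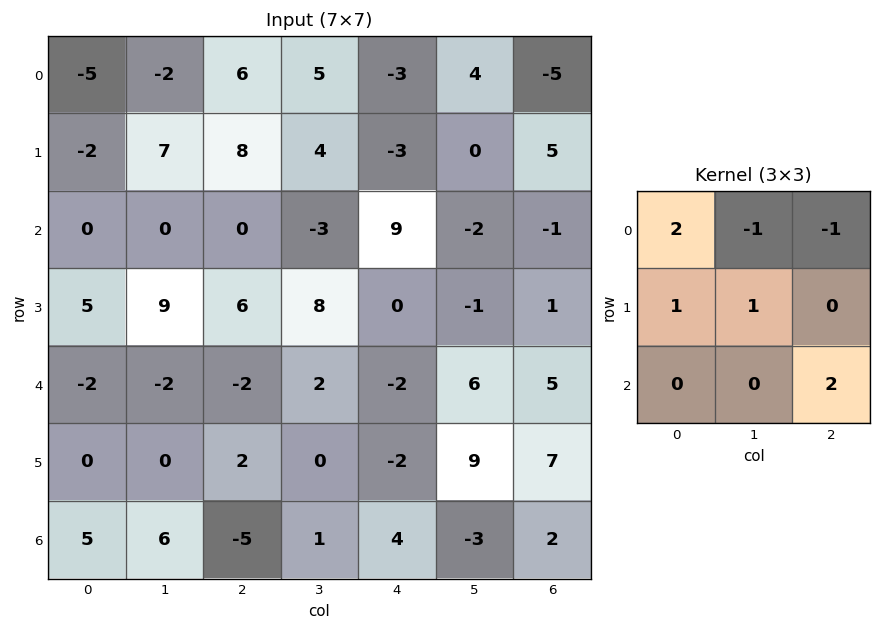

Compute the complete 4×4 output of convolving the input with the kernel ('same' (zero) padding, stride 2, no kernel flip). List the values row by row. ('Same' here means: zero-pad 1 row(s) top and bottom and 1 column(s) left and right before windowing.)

9 12 2 -1
13 18 15 -8
-16 0 35 8
5 -1 -2 10

Output[0,0]: The receptive field on the zero-padded input at this output position is [0 0 0 / 0 -5 -2 / 0 -2 7]. Elementwise product with the kernel and sum: 0·2 + 0·-1 + 0·-1 + 0·1 + -5·1 + 7·2.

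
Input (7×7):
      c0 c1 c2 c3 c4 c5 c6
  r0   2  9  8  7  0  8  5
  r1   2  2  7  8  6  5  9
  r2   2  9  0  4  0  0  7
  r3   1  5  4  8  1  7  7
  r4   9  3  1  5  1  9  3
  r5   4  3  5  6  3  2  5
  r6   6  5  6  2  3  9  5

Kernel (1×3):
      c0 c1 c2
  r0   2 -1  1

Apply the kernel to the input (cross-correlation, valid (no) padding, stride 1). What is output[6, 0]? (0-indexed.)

13

The receptive field on the input at this output position is [6 5 6]. Elementwise product with the kernel and sum: 6·2 + 5·-1 + 6·1.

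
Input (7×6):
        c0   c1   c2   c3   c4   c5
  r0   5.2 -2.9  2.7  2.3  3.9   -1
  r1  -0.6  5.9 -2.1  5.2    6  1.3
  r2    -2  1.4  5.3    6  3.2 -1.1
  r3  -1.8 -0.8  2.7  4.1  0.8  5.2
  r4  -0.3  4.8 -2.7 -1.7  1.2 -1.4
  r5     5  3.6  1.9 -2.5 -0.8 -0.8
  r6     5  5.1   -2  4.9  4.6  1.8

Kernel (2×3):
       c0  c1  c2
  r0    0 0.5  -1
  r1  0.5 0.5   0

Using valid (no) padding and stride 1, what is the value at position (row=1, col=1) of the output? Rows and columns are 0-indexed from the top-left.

The receptive field on the input at this output position is [5.9 -2.1 5.2 / 1.4 5.3 6]. Elementwise product with the kernel and sum: -2.1·0.5 + 5.2·-1 + 1.4·0.5 + 5.3·0.5.

-2.9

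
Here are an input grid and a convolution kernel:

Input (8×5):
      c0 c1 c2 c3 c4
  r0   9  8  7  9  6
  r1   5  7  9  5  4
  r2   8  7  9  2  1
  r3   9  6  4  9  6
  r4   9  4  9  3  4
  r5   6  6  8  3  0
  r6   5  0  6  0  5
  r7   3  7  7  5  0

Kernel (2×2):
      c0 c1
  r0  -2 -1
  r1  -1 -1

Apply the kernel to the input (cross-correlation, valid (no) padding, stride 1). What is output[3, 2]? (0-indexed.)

The receptive field on the input at this output position is [4 9 / 9 3]. Elementwise product with the kernel and sum: 4·-2 + 9·-1 + 9·-1 + 3·-1.

-29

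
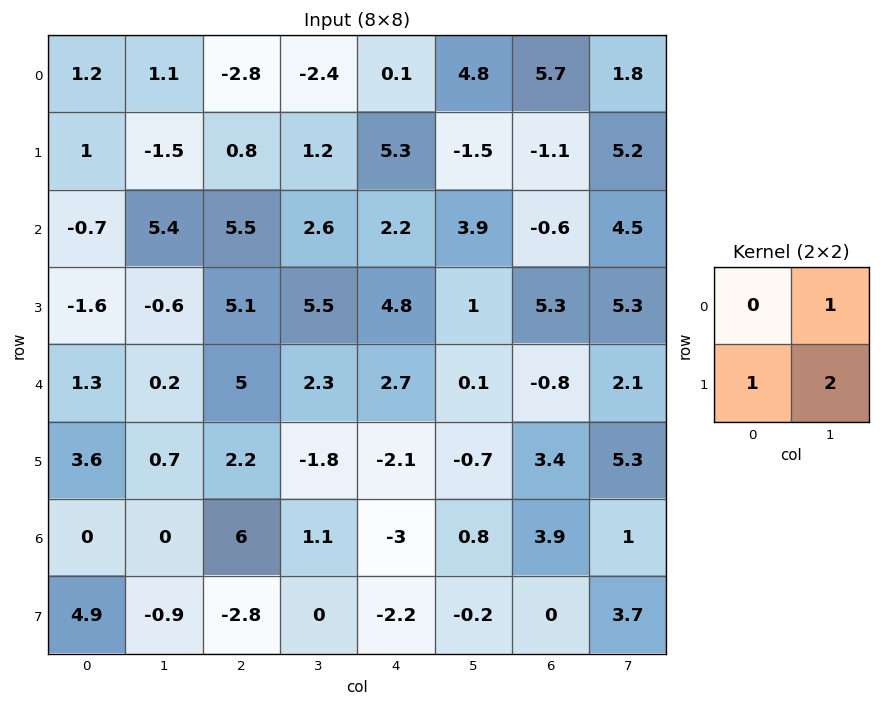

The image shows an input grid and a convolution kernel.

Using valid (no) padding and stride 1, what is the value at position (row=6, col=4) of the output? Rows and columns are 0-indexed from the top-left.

The receptive field on the input at this output position is [-3 0.8 / -2.2 -0.2]. Elementwise product with the kernel and sum: 0.8·1 + -2.2·1 + -0.2·2.

-1.8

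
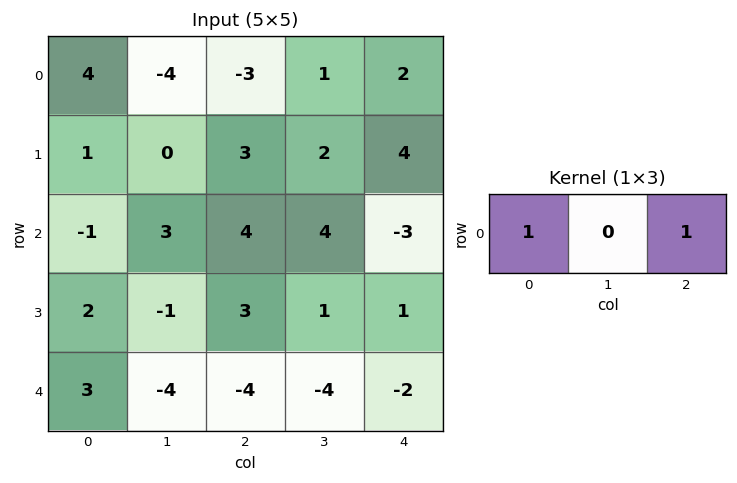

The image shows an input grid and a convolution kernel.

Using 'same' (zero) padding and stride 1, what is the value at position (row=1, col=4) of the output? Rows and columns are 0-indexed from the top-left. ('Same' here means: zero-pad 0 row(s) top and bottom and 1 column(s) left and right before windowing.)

The receptive field on the zero-padded input at this output position is [2 4 0]. Elementwise product with the kernel and sum: 2·1 + 0·1.

2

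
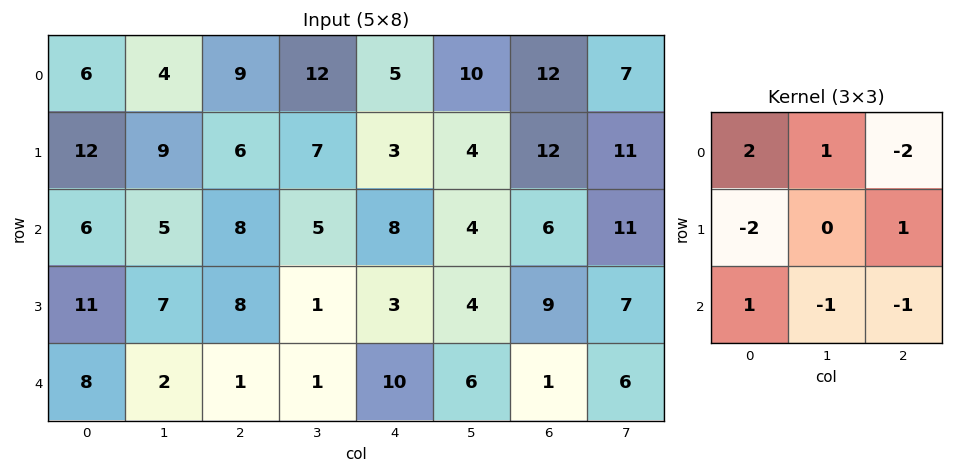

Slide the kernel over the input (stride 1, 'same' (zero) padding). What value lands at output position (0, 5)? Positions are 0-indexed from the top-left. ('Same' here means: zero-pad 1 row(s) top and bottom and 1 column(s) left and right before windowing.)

-11

The receptive field on the zero-padded input at this output position is [0 0 0 / 5 10 12 / 3 4 12]. Elementwise product with the kernel and sum: 0·2 + 0·1 + 0·-2 + 5·-2 + 12·1 + 3·1 + 4·-1 + 12·-1.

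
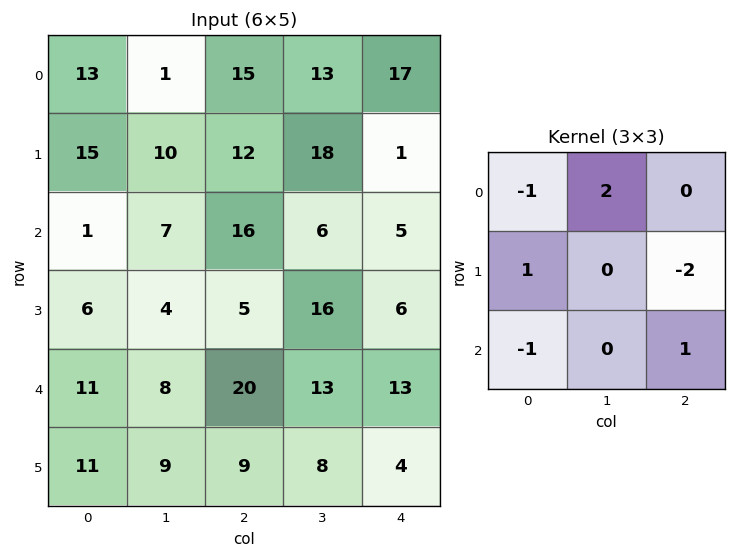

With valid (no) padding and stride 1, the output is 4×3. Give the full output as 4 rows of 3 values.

-5 2 10
-27 21 31
18 2 -18
-29 -13 16

Output[0,0]: The receptive field on the input at this output position is [13 1 15 / 15 10 12 / 1 7 16]. Elementwise product with the kernel and sum: 13·-1 + 1·2 + 15·1 + 12·-2 + 1·-1 + 16·1.
Output[0,1]: The receptive field on the input at this output position is [1 15 13 / 10 12 18 / 7 16 6]. Elementwise product with the kernel and sum: 1·-1 + 15·2 + 10·1 + 18·-2 + 7·-1 + 6·1.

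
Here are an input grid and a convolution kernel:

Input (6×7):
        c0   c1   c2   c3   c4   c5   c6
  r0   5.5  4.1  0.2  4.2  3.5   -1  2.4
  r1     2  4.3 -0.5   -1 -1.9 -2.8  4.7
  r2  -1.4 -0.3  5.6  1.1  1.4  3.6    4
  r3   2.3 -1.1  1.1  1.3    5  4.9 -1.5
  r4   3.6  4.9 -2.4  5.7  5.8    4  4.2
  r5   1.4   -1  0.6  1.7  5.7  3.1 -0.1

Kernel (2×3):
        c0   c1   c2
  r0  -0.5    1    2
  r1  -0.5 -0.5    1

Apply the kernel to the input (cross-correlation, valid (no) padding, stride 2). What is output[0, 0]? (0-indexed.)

-1.9

The receptive field on the input at this output position is [5.5 4.1 0.2 / 2 4.3 -0.5]. Elementwise product with the kernel and sum: 5.5·-0.5 + 4.1·1 + 0.2·2 + 2·-0.5 + 4.3·-0.5 + -0.5·1.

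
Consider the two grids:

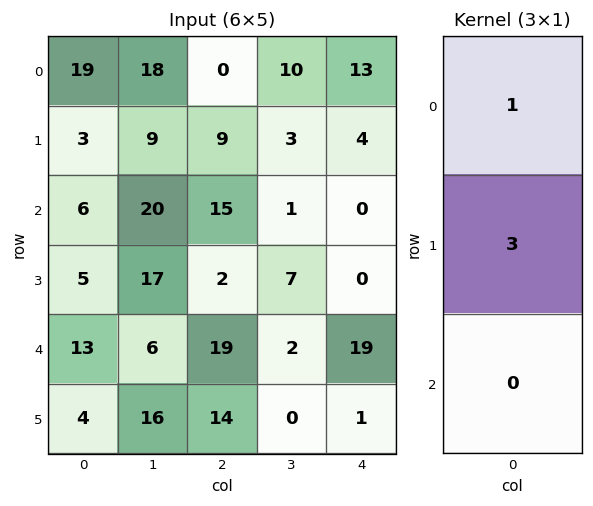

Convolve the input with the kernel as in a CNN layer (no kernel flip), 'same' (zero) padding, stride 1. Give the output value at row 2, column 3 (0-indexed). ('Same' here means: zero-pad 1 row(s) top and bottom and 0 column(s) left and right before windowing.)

6

The receptive field on the zero-padded input at this output position is [3 / 1 / 7]. Elementwise product with the kernel and sum: 3·1 + 1·3.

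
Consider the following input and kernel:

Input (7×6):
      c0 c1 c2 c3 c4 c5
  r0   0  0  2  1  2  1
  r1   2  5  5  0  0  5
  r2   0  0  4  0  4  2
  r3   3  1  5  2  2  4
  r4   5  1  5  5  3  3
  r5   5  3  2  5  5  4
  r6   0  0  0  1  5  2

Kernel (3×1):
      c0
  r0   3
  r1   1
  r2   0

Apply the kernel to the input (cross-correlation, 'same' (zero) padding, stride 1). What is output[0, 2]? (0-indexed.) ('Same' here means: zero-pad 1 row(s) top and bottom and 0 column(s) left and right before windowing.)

The receptive field on the zero-padded input at this output position is [0 / 2 / 5]. Elementwise product with the kernel and sum: 0·3 + 2·1.

2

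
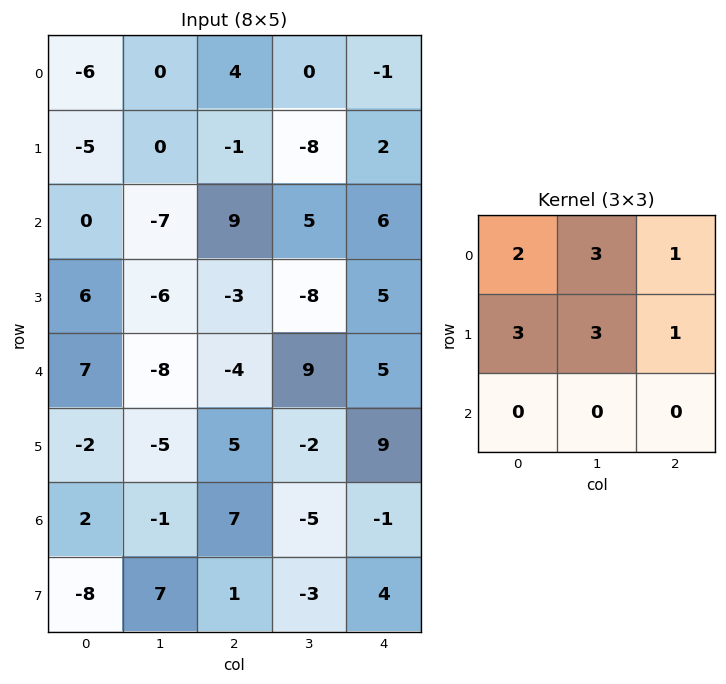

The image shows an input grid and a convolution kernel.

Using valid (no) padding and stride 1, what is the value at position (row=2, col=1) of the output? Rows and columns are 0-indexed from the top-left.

The receptive field on the input at this output position is [-7 9 5 / -6 -3 -8 / -8 -4 9]. Elementwise product with the kernel and sum: -7·2 + 9·3 + 5·1 + -6·3 + -3·3 + -8·1.

-17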